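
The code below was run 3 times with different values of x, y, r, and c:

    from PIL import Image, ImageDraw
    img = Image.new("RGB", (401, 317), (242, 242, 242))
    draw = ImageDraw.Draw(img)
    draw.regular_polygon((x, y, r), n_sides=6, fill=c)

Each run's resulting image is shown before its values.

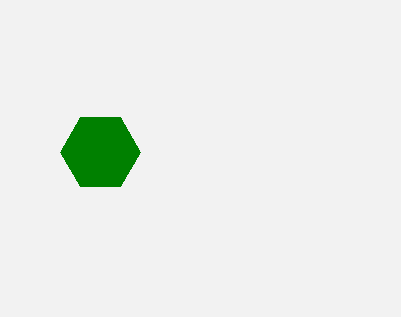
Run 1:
x = 100; y = 152; r = 40; c = 'green'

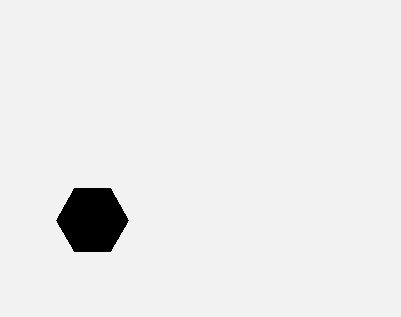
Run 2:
x = 92
y = 220
r = 36
c = 'black'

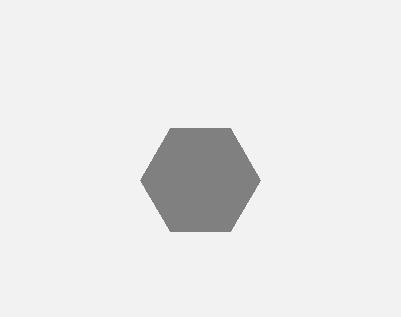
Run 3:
x = 200
y = 180
r = 60
c = 'gray'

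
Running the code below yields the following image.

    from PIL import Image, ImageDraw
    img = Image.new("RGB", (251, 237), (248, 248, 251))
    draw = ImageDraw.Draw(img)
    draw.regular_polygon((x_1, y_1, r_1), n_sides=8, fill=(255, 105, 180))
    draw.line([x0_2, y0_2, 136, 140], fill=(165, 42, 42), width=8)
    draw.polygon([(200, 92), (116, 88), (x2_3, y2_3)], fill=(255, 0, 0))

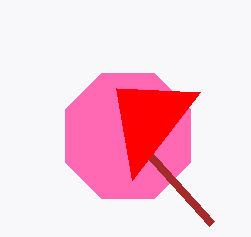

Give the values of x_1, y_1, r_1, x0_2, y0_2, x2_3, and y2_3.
x_1 = 128, y_1 = 136, r_1 = 68, x0_2 = 212, y0_2 = 224, x2_3 = 132, y2_3 = 180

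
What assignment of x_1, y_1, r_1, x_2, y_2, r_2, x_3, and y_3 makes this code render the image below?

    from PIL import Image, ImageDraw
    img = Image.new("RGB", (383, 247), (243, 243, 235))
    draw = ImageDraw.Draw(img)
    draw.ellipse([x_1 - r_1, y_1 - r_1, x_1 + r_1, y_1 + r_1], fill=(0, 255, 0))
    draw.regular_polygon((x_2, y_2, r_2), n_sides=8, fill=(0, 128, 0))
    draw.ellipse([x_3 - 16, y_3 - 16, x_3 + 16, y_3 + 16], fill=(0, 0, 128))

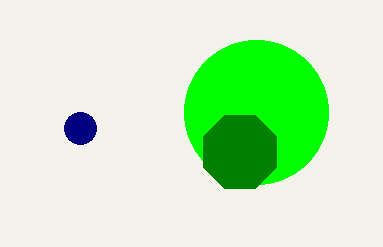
x_1 = 256, y_1 = 112, r_1 = 72, x_2 = 240, y_2 = 152, r_2 = 40, x_3 = 80, y_3 = 128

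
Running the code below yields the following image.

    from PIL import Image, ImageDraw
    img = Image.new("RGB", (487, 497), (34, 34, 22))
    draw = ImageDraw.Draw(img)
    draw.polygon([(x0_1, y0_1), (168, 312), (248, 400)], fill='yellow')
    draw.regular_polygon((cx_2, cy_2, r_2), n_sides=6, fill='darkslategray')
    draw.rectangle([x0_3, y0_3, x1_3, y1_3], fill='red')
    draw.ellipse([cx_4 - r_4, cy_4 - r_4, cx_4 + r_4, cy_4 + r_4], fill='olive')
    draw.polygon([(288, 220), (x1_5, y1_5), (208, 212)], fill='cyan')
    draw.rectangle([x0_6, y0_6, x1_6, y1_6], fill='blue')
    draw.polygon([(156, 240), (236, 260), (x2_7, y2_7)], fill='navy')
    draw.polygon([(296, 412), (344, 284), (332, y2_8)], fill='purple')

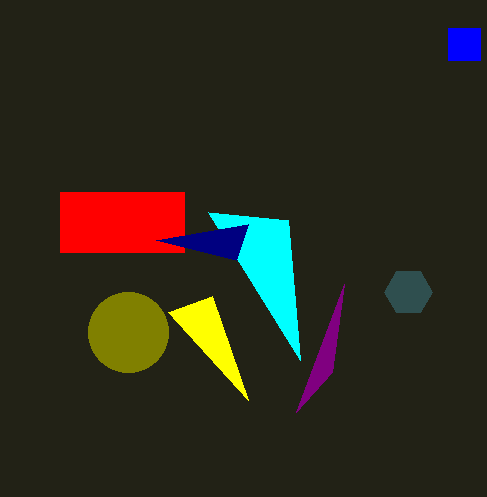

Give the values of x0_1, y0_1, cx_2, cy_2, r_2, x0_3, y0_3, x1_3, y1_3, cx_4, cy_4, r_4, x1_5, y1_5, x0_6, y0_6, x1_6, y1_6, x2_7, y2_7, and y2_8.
x0_1 = 212, y0_1 = 296, cx_2 = 408, cy_2 = 292, r_2 = 24, x0_3 = 60, y0_3 = 192, x1_3 = 184, y1_3 = 252, cx_4 = 128, cy_4 = 332, r_4 = 40, x1_5 = 300, y1_5 = 360, x0_6 = 448, y0_6 = 28, x1_6 = 480, y1_6 = 60, x2_7 = 248, y2_7 = 224, y2_8 = 372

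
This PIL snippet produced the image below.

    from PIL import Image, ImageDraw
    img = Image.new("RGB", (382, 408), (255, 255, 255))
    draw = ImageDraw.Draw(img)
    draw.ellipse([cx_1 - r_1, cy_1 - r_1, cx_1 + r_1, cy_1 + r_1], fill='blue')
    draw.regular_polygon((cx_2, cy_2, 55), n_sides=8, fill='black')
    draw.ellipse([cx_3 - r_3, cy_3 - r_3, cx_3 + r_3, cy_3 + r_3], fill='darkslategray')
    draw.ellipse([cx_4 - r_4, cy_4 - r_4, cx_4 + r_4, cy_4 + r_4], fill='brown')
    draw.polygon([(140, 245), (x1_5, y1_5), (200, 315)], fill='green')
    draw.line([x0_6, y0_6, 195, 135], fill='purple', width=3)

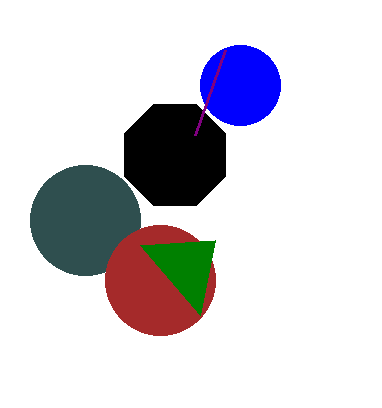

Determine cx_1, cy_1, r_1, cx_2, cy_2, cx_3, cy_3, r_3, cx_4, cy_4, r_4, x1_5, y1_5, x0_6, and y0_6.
cx_1 = 240
cy_1 = 85
r_1 = 40
cx_2 = 175
cy_2 = 155
cx_3 = 85
cy_3 = 220
r_3 = 55
cx_4 = 160
cy_4 = 280
r_4 = 55
x1_5 = 215
y1_5 = 240
x0_6 = 225
y0_6 = 50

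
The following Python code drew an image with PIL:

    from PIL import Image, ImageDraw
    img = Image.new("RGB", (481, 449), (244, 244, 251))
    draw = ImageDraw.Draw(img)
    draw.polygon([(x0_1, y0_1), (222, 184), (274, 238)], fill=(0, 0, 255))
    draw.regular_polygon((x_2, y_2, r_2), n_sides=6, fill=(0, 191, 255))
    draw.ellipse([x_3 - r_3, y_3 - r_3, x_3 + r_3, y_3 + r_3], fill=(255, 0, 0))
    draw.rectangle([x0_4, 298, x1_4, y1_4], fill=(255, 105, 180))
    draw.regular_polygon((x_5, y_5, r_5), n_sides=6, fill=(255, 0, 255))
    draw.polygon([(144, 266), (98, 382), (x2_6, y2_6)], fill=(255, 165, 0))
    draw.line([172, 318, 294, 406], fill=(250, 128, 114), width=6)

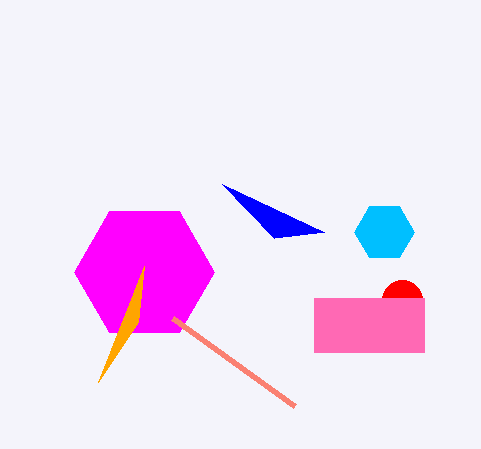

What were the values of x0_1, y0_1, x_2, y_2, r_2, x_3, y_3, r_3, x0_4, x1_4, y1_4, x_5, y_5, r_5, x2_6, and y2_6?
x0_1 = 324, y0_1 = 232, x_2 = 384, y_2 = 232, r_2 = 30, x_3 = 402, y_3 = 300, r_3 = 20, x0_4 = 314, x1_4 = 424, y1_4 = 352, x_5 = 144, y_5 = 272, r_5 = 70, x2_6 = 138, y2_6 = 322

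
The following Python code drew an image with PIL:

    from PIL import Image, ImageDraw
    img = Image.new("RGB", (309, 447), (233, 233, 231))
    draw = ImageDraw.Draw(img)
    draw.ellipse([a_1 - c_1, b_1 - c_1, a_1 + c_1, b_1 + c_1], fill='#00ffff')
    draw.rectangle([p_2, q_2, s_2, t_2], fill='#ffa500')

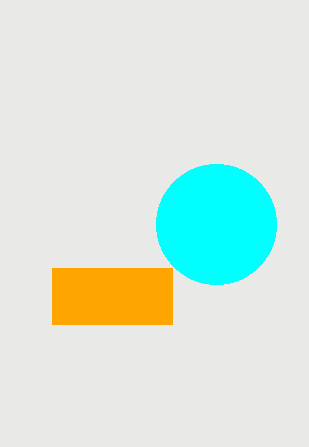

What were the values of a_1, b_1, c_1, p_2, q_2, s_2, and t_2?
a_1 = 216
b_1 = 224
c_1 = 60
p_2 = 52
q_2 = 268
s_2 = 172
t_2 = 324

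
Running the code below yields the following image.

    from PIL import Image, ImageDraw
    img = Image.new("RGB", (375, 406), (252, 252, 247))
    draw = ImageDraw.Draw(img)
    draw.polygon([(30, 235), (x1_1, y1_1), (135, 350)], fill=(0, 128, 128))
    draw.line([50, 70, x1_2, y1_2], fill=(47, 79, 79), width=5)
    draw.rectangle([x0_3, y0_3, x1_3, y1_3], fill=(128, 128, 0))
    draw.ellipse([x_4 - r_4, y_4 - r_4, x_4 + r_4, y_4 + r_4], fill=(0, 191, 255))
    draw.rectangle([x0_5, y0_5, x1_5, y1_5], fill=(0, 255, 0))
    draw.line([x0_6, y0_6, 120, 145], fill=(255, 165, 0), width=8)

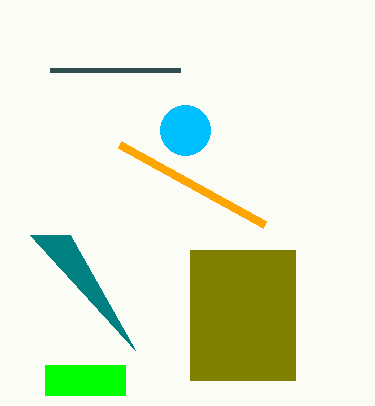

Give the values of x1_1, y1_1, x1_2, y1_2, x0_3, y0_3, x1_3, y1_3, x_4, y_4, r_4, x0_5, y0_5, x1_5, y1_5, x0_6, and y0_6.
x1_1 = 70; y1_1 = 235; x1_2 = 180; y1_2 = 70; x0_3 = 190; y0_3 = 250; x1_3 = 295; y1_3 = 380; x_4 = 185; y_4 = 130; r_4 = 25; x0_5 = 45; y0_5 = 365; x1_5 = 125; y1_5 = 395; x0_6 = 265; y0_6 = 225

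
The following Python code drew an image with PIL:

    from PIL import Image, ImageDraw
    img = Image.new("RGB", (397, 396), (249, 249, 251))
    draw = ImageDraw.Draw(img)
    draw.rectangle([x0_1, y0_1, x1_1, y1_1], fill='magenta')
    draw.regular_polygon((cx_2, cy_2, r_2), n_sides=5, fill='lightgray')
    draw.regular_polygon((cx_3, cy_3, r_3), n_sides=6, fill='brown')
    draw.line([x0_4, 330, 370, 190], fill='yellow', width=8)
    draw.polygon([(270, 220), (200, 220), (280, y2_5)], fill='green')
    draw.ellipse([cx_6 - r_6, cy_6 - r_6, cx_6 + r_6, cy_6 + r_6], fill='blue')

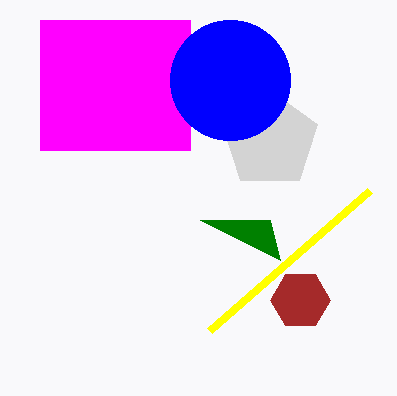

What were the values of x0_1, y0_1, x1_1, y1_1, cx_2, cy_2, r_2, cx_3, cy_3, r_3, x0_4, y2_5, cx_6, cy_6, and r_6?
x0_1 = 40; y0_1 = 20; x1_1 = 190; y1_1 = 150; cx_2 = 270; cy_2 = 140; r_2 = 50; cx_3 = 300; cy_3 = 300; r_3 = 30; x0_4 = 210; y2_5 = 260; cx_6 = 230; cy_6 = 80; r_6 = 60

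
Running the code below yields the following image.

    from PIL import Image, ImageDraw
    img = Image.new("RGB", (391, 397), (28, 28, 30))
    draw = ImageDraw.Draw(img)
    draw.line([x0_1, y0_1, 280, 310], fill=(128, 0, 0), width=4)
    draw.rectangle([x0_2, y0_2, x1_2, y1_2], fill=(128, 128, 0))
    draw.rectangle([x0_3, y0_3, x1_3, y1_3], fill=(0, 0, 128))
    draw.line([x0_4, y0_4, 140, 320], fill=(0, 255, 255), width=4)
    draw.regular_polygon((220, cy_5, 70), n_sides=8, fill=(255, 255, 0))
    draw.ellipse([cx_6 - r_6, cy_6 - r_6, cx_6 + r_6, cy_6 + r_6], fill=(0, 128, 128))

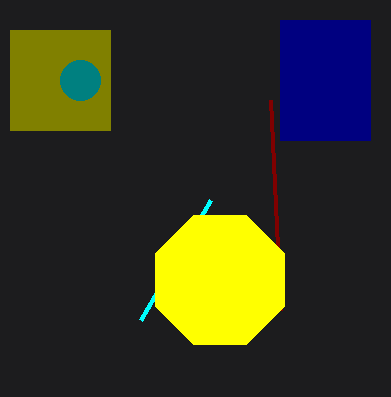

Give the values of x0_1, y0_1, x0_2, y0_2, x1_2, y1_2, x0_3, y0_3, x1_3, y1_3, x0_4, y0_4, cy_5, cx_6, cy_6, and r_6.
x0_1 = 270; y0_1 = 100; x0_2 = 10; y0_2 = 30; x1_2 = 110; y1_2 = 130; x0_3 = 280; y0_3 = 20; x1_3 = 370; y1_3 = 140; x0_4 = 210; y0_4 = 200; cy_5 = 280; cx_6 = 80; cy_6 = 80; r_6 = 20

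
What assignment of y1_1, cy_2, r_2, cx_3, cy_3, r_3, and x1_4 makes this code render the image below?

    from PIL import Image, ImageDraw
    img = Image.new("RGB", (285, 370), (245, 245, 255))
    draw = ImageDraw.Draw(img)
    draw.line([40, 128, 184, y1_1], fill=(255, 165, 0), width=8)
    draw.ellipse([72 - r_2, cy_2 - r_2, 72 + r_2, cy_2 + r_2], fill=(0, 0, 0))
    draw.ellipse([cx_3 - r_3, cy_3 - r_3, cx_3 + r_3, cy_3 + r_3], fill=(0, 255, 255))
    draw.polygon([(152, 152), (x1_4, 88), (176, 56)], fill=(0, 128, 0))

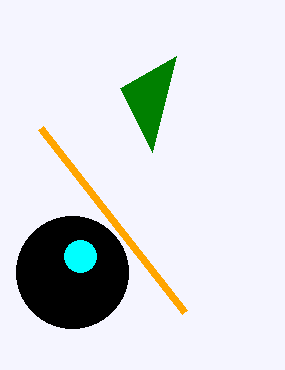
y1_1 = 312; cy_2 = 272; r_2 = 56; cx_3 = 80; cy_3 = 256; r_3 = 16; x1_4 = 120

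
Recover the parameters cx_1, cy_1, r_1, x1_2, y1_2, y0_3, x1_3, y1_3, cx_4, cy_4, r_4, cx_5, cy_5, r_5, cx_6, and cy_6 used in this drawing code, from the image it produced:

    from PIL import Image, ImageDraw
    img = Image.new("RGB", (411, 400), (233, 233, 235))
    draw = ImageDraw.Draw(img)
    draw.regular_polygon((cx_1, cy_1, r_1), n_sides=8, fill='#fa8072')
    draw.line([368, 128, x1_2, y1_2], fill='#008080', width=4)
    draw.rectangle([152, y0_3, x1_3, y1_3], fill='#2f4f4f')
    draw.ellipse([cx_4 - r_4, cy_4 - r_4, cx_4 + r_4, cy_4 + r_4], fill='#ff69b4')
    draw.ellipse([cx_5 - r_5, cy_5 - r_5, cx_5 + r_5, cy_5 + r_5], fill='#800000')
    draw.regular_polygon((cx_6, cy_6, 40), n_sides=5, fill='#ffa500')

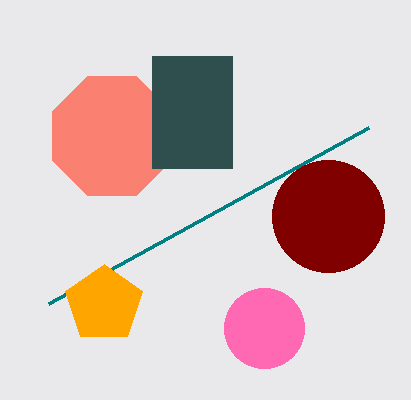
cx_1 = 112, cy_1 = 136, r_1 = 64, x1_2 = 48, y1_2 = 304, y0_3 = 56, x1_3 = 232, y1_3 = 168, cx_4 = 264, cy_4 = 328, r_4 = 40, cx_5 = 328, cy_5 = 216, r_5 = 56, cx_6 = 104, cy_6 = 304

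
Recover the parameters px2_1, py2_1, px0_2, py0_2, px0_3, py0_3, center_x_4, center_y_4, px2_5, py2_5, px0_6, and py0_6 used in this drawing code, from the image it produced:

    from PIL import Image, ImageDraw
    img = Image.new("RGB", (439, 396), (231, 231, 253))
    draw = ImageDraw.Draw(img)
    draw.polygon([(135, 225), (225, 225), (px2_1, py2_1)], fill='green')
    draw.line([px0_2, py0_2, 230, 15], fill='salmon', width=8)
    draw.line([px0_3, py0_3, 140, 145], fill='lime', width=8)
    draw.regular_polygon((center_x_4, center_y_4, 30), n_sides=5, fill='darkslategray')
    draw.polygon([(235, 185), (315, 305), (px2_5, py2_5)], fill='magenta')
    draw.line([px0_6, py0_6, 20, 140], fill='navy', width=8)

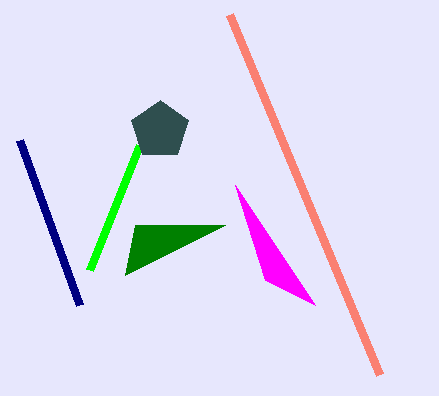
px2_1 = 125, py2_1 = 275, px0_2 = 380, py0_2 = 375, px0_3 = 90, py0_3 = 270, center_x_4 = 160, center_y_4 = 130, px2_5 = 265, py2_5 = 280, px0_6 = 80, py0_6 = 305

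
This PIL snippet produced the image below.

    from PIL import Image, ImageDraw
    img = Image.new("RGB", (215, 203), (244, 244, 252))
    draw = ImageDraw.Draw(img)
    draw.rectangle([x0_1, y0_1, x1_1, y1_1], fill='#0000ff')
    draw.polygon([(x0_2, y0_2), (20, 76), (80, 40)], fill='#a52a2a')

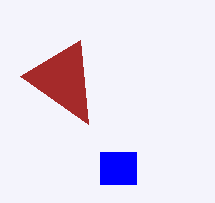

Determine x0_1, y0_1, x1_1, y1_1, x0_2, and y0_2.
x0_1 = 100, y0_1 = 152, x1_1 = 136, y1_1 = 184, x0_2 = 88, y0_2 = 124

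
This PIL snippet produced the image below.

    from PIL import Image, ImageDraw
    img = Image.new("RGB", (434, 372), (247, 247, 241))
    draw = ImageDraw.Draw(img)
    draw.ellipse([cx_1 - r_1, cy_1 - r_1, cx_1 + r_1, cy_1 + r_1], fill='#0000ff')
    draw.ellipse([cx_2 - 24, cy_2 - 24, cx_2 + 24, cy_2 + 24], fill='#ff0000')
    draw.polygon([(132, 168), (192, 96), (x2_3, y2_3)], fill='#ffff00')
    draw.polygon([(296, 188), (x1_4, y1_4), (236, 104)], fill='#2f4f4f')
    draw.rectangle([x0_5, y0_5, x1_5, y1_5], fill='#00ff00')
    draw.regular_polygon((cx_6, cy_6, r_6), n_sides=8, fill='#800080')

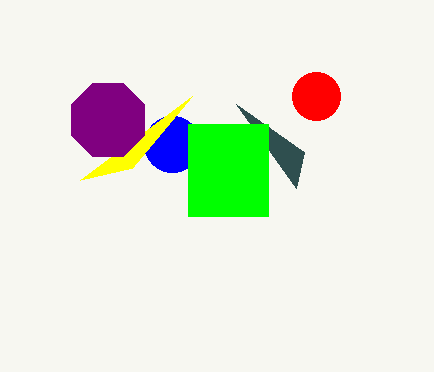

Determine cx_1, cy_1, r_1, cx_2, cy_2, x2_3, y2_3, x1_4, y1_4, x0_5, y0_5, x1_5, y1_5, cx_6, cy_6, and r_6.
cx_1 = 172, cy_1 = 144, r_1 = 28, cx_2 = 316, cy_2 = 96, x2_3 = 80, y2_3 = 180, x1_4 = 304, y1_4 = 152, x0_5 = 188, y0_5 = 124, x1_5 = 268, y1_5 = 216, cx_6 = 108, cy_6 = 120, r_6 = 40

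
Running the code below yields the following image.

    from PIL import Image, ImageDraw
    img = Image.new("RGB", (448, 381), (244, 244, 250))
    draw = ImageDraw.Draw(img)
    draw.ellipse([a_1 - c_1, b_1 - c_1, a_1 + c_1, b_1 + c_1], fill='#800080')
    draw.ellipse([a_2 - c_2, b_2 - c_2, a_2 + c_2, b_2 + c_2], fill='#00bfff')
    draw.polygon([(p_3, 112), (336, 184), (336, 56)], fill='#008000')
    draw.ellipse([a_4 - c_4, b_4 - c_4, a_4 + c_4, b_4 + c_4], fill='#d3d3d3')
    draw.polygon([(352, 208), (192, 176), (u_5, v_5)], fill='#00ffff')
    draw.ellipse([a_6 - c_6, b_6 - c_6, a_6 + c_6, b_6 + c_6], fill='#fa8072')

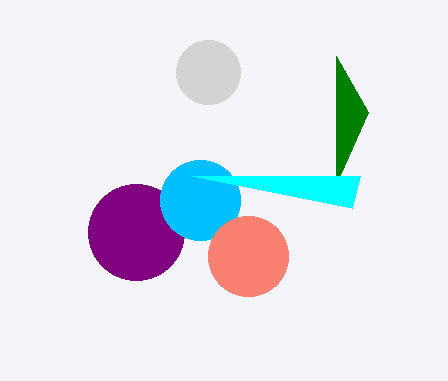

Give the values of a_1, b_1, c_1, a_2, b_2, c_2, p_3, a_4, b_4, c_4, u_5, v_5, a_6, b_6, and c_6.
a_1 = 136; b_1 = 232; c_1 = 48; a_2 = 200; b_2 = 200; c_2 = 40; p_3 = 368; a_4 = 208; b_4 = 72; c_4 = 32; u_5 = 360; v_5 = 176; a_6 = 248; b_6 = 256; c_6 = 40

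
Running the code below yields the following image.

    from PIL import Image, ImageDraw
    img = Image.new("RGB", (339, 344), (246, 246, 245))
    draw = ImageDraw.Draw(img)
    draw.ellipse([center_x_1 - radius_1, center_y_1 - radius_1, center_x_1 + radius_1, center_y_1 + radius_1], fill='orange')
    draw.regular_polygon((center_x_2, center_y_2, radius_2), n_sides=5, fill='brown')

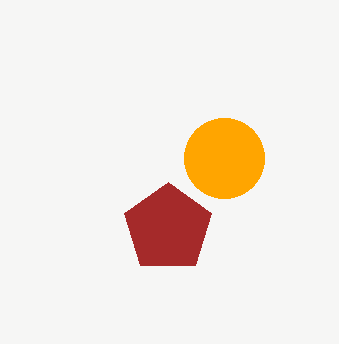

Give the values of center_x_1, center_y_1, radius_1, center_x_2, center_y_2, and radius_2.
center_x_1 = 224; center_y_1 = 158; radius_1 = 40; center_x_2 = 168; center_y_2 = 228; radius_2 = 46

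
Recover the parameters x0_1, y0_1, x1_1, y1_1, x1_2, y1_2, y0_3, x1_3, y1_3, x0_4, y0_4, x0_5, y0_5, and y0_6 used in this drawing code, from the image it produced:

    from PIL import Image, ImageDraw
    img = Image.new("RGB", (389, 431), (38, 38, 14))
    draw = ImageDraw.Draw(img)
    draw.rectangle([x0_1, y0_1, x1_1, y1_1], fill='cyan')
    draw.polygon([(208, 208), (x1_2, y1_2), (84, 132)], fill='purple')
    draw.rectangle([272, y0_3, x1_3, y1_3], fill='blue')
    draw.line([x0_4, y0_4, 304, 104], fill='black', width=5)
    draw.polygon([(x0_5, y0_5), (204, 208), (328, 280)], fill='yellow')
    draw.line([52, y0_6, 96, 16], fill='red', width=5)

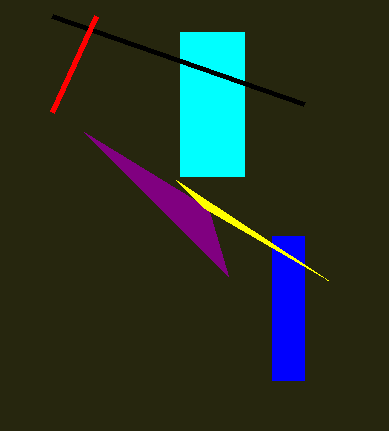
x0_1 = 180, y0_1 = 32, x1_1 = 244, y1_1 = 176, x1_2 = 228, y1_2 = 276, y0_3 = 236, x1_3 = 304, y1_3 = 380, x0_4 = 52, y0_4 = 16, x0_5 = 176, y0_5 = 180, y0_6 = 112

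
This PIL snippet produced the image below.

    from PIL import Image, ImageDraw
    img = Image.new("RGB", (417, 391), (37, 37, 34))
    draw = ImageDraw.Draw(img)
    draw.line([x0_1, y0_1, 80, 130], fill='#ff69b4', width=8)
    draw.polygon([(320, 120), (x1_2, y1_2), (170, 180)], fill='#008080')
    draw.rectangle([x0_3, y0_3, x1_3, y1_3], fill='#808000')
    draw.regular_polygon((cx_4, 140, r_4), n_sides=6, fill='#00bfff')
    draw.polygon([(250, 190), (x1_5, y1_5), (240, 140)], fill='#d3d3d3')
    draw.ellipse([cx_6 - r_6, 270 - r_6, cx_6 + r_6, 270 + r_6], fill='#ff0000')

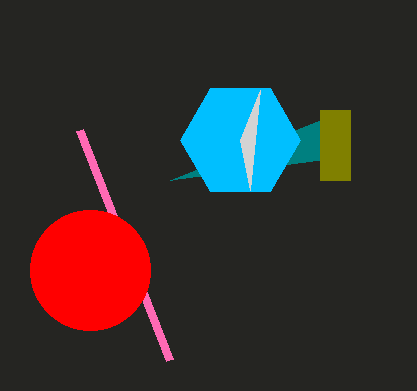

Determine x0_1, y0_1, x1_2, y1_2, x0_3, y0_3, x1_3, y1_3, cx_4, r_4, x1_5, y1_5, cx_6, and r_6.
x0_1 = 170
y0_1 = 360
x1_2 = 320
y1_2 = 160
x0_3 = 320
y0_3 = 110
x1_3 = 350
y1_3 = 180
cx_4 = 240
r_4 = 60
x1_5 = 260
y1_5 = 90
cx_6 = 90
r_6 = 60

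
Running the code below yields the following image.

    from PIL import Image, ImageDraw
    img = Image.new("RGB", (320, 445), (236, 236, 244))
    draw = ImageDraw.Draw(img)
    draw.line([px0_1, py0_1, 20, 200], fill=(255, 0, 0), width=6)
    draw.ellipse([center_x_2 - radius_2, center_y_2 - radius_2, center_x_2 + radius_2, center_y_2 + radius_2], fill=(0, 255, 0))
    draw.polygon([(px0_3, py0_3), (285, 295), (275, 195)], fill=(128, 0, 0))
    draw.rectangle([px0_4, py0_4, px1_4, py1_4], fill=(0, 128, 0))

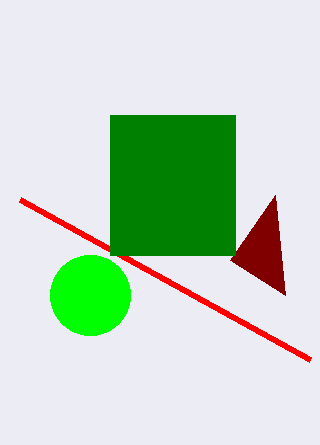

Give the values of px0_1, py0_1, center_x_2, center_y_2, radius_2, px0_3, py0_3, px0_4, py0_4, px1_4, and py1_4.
px0_1 = 310
py0_1 = 360
center_x_2 = 90
center_y_2 = 295
radius_2 = 40
px0_3 = 230
py0_3 = 260
px0_4 = 110
py0_4 = 115
px1_4 = 235
py1_4 = 255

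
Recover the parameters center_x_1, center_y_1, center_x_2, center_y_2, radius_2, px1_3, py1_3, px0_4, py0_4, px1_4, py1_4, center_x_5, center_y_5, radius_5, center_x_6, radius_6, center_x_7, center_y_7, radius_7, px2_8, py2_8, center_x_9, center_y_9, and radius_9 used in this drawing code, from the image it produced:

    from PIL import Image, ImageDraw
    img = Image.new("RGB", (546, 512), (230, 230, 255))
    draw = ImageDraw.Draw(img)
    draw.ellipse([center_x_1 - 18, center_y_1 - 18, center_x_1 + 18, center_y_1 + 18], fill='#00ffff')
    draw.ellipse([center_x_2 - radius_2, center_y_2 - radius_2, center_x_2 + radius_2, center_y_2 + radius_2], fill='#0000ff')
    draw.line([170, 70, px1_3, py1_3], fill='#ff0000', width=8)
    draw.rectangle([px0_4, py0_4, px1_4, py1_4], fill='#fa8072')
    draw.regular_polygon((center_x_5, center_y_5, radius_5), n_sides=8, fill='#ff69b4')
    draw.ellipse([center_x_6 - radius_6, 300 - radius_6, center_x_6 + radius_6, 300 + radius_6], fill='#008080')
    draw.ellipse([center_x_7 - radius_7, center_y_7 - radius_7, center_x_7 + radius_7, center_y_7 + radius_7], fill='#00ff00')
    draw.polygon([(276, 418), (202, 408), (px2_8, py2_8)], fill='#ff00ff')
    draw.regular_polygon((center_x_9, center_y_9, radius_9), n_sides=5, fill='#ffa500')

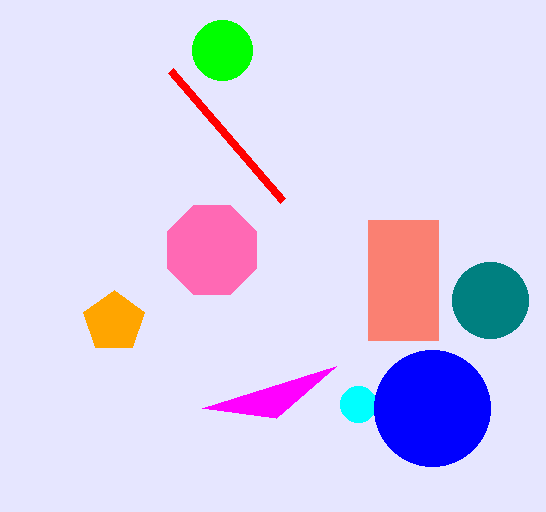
center_x_1 = 358, center_y_1 = 404, center_x_2 = 432, center_y_2 = 408, radius_2 = 58, px1_3 = 282, py1_3 = 200, px0_4 = 368, py0_4 = 220, px1_4 = 438, py1_4 = 340, center_x_5 = 212, center_y_5 = 250, radius_5 = 48, center_x_6 = 490, radius_6 = 38, center_x_7 = 222, center_y_7 = 50, radius_7 = 30, px2_8 = 336, py2_8 = 366, center_x_9 = 114, center_y_9 = 322, radius_9 = 32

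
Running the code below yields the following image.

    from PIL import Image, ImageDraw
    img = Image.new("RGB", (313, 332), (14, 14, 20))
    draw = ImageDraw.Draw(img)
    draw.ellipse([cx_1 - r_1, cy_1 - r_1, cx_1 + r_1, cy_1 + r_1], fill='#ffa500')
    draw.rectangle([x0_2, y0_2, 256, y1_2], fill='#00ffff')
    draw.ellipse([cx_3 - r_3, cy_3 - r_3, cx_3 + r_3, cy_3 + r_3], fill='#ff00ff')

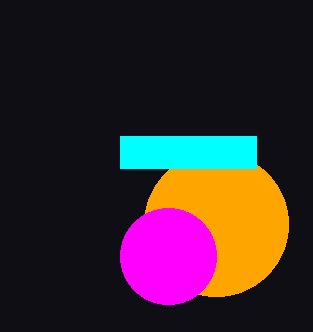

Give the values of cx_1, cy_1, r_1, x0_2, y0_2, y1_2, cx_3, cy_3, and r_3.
cx_1 = 216, cy_1 = 224, r_1 = 72, x0_2 = 120, y0_2 = 136, y1_2 = 168, cx_3 = 168, cy_3 = 256, r_3 = 48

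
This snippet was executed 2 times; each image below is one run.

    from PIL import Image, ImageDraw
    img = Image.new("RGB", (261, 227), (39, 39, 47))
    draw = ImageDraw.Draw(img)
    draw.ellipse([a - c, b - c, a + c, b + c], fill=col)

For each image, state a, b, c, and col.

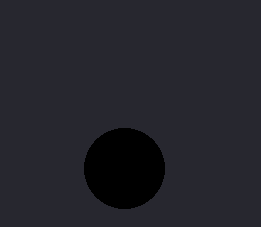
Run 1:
a = 124, b = 168, c = 40, col = 'black'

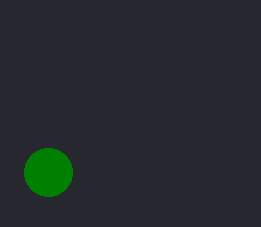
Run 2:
a = 48; b = 172; c = 24; col = 'green'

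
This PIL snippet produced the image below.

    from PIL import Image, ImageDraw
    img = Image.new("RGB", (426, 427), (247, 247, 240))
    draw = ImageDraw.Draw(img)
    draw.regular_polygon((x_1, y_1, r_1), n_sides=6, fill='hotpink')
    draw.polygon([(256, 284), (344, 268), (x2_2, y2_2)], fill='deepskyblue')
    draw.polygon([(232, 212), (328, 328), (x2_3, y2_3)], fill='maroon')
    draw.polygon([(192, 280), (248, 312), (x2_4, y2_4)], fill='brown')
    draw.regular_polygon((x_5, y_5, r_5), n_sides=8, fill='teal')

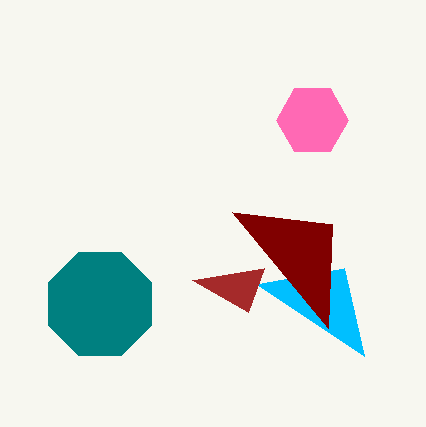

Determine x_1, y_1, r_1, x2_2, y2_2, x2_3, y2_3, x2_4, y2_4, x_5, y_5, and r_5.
x_1 = 312
y_1 = 120
r_1 = 36
x2_2 = 364
y2_2 = 356
x2_3 = 332
y2_3 = 224
x2_4 = 264
y2_4 = 268
x_5 = 100
y_5 = 304
r_5 = 56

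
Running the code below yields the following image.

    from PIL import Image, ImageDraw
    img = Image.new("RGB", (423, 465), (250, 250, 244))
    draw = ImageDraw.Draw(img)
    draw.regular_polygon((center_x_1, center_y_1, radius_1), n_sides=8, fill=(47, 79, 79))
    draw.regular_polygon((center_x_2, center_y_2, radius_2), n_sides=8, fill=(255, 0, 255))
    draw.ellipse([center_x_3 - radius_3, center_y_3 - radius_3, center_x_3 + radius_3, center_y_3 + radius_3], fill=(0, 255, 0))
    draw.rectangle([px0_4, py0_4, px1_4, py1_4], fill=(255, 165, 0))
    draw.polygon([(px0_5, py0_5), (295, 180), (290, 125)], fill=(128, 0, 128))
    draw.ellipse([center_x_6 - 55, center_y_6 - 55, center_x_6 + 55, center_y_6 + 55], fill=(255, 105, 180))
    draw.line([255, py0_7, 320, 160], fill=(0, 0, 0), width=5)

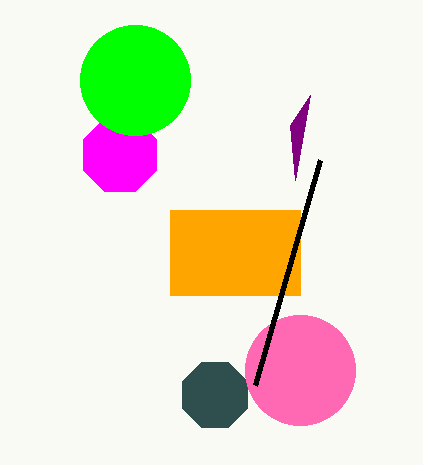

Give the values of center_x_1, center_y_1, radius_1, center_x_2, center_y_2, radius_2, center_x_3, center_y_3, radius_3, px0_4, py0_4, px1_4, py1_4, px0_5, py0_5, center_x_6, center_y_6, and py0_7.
center_x_1 = 215
center_y_1 = 395
radius_1 = 35
center_x_2 = 120
center_y_2 = 155
radius_2 = 40
center_x_3 = 135
center_y_3 = 80
radius_3 = 55
px0_4 = 170
py0_4 = 210
px1_4 = 300
py1_4 = 295
px0_5 = 310
py0_5 = 95
center_x_6 = 300
center_y_6 = 370
py0_7 = 385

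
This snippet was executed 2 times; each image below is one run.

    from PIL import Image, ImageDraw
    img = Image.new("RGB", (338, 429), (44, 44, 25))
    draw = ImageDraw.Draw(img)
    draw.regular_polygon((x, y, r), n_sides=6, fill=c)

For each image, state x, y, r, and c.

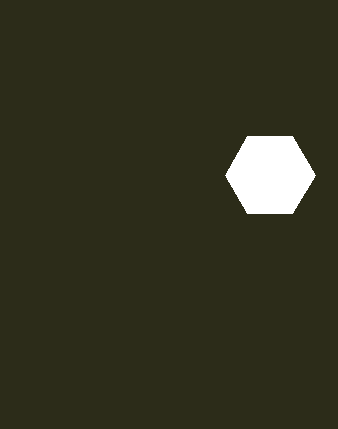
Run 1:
x = 270
y = 175
r = 45
c = 'white'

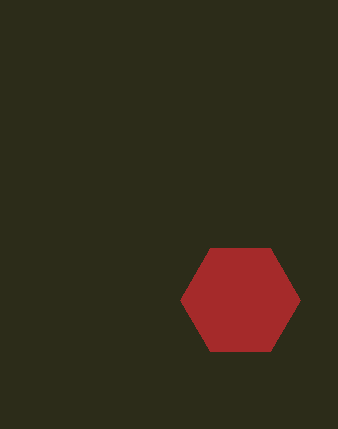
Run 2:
x = 240; y = 300; r = 60; c = 'brown'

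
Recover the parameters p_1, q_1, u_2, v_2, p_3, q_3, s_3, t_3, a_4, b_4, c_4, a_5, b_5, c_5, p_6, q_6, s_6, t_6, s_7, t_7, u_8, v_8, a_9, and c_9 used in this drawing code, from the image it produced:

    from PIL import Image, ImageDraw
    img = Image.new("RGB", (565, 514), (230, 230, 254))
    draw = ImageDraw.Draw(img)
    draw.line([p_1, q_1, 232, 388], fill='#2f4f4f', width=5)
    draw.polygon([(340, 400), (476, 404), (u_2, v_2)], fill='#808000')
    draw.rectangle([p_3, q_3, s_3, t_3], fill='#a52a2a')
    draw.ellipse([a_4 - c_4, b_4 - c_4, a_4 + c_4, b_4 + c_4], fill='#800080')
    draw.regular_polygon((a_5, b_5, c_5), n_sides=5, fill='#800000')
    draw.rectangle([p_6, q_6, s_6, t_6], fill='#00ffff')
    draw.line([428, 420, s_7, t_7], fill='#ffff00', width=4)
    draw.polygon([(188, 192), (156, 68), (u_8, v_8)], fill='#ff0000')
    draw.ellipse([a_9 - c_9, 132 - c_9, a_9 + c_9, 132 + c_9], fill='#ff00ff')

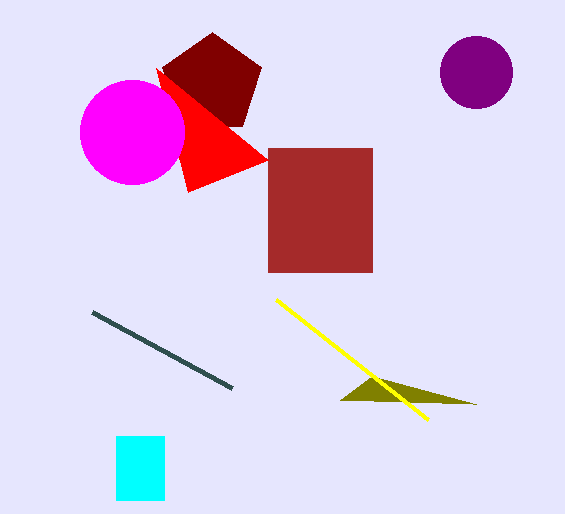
p_1 = 92
q_1 = 312
u_2 = 372
v_2 = 376
p_3 = 268
q_3 = 148
s_3 = 372
t_3 = 272
a_4 = 476
b_4 = 72
c_4 = 36
a_5 = 212
b_5 = 84
c_5 = 52
p_6 = 116
q_6 = 436
s_6 = 164
t_6 = 500
s_7 = 276
t_7 = 300
u_8 = 268
v_8 = 160
a_9 = 132
c_9 = 52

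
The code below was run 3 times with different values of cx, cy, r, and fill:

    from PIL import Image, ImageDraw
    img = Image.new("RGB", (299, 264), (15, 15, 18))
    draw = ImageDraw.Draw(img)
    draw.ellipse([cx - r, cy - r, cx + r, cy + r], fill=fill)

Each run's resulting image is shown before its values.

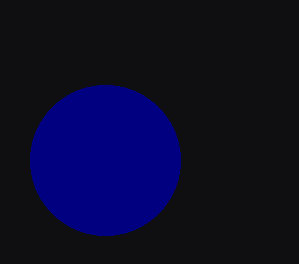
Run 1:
cx = 105, cy = 160, r = 75, fill = 'navy'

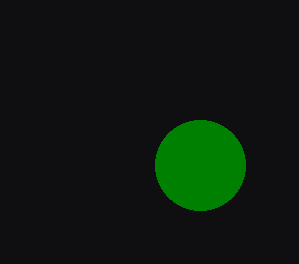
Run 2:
cx = 200; cy = 165; r = 45; fill = 'green'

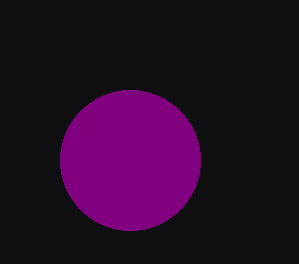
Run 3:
cx = 130
cy = 160
r = 70
fill = 'purple'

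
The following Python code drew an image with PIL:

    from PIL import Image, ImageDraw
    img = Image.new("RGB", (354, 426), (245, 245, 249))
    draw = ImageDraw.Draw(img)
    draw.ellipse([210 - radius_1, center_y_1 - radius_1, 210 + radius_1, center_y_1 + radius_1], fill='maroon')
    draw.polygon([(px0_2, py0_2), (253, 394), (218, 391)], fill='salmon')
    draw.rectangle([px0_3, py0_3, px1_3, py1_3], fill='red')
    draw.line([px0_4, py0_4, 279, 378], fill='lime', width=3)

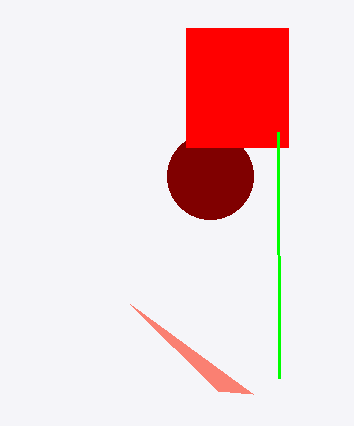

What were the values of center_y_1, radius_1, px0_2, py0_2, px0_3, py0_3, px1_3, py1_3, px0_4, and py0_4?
center_y_1 = 176; radius_1 = 43; px0_2 = 130; py0_2 = 304; px0_3 = 186; py0_3 = 28; px1_3 = 288; py1_3 = 147; px0_4 = 278; py0_4 = 132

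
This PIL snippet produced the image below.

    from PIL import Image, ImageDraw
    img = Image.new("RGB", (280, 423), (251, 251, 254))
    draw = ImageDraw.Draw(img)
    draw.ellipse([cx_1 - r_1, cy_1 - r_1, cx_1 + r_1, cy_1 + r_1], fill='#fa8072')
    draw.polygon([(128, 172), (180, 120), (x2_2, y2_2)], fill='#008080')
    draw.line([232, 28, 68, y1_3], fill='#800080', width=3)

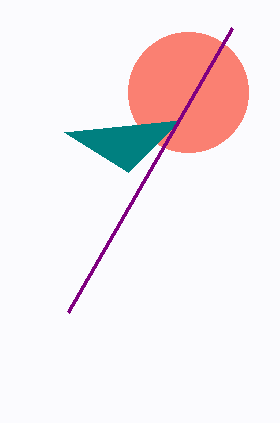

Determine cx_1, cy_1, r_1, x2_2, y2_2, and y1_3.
cx_1 = 188, cy_1 = 92, r_1 = 60, x2_2 = 64, y2_2 = 132, y1_3 = 312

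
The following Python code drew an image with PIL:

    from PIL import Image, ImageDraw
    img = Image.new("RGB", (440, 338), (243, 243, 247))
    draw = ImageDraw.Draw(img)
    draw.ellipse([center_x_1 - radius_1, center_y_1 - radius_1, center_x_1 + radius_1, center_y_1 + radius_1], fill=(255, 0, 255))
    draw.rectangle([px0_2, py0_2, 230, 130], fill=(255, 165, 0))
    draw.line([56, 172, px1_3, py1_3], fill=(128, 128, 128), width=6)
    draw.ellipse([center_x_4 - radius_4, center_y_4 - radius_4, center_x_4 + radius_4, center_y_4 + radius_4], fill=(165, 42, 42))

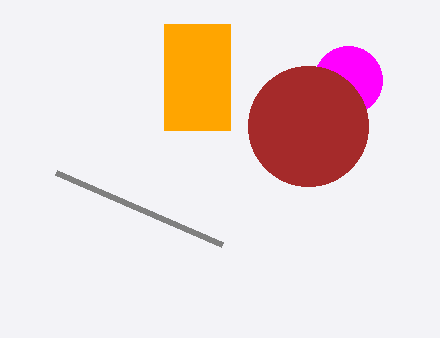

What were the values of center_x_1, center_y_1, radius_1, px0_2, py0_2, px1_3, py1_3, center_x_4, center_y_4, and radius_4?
center_x_1 = 348, center_y_1 = 80, radius_1 = 34, px0_2 = 164, py0_2 = 24, px1_3 = 222, py1_3 = 244, center_x_4 = 308, center_y_4 = 126, radius_4 = 60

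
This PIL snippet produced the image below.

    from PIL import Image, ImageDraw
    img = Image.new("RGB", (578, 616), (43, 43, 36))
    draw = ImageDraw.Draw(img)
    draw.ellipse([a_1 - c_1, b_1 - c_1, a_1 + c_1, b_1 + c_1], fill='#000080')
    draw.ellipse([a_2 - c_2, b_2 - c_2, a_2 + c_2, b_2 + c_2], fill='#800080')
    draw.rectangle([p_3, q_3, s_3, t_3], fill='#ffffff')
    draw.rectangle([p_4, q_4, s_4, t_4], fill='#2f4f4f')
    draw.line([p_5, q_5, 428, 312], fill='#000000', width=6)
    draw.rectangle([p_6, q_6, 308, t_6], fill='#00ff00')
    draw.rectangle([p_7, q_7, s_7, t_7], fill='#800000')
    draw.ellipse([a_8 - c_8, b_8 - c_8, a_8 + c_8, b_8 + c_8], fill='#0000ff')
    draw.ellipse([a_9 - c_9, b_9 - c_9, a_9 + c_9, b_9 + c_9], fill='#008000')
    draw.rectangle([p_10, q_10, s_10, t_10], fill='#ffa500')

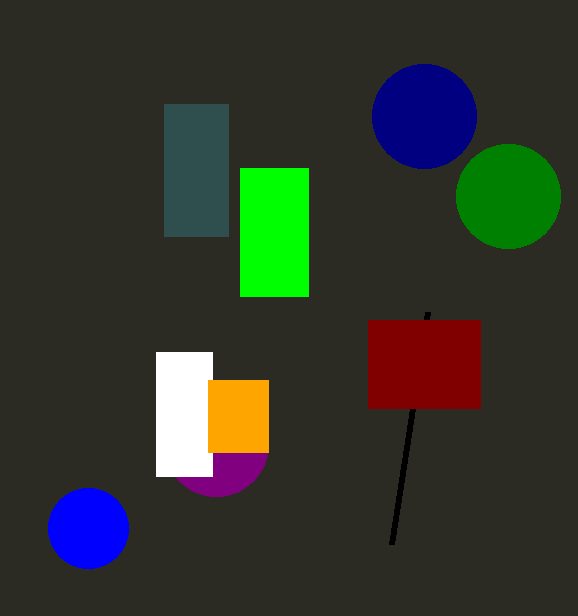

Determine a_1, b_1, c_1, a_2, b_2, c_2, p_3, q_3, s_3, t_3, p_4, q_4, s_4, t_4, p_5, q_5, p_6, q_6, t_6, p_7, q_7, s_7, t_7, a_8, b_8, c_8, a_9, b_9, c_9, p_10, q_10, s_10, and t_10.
a_1 = 424; b_1 = 116; c_1 = 52; a_2 = 216; b_2 = 444; c_2 = 52; p_3 = 156; q_3 = 352; s_3 = 212; t_3 = 476; p_4 = 164; q_4 = 104; s_4 = 228; t_4 = 236; p_5 = 392; q_5 = 544; p_6 = 240; q_6 = 168; t_6 = 296; p_7 = 368; q_7 = 320; s_7 = 480; t_7 = 408; a_8 = 88; b_8 = 528; c_8 = 40; a_9 = 508; b_9 = 196; c_9 = 52; p_10 = 208; q_10 = 380; s_10 = 268; t_10 = 452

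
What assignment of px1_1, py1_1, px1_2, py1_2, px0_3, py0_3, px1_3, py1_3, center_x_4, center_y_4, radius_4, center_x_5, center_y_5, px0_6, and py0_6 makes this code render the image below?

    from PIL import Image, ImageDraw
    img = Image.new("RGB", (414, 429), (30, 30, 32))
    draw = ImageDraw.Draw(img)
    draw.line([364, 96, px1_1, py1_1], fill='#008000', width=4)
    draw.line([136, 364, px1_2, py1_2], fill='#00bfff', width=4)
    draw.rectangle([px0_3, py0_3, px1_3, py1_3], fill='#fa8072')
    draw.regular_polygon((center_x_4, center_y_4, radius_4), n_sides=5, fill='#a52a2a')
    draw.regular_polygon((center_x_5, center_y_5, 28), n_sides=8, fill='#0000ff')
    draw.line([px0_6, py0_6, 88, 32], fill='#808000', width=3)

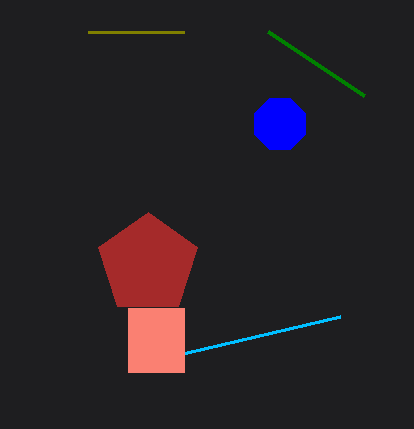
px1_1 = 268
py1_1 = 32
px1_2 = 340
py1_2 = 316
px0_3 = 128
py0_3 = 308
px1_3 = 184
py1_3 = 372
center_x_4 = 148
center_y_4 = 264
radius_4 = 52
center_x_5 = 280
center_y_5 = 124
px0_6 = 184
py0_6 = 32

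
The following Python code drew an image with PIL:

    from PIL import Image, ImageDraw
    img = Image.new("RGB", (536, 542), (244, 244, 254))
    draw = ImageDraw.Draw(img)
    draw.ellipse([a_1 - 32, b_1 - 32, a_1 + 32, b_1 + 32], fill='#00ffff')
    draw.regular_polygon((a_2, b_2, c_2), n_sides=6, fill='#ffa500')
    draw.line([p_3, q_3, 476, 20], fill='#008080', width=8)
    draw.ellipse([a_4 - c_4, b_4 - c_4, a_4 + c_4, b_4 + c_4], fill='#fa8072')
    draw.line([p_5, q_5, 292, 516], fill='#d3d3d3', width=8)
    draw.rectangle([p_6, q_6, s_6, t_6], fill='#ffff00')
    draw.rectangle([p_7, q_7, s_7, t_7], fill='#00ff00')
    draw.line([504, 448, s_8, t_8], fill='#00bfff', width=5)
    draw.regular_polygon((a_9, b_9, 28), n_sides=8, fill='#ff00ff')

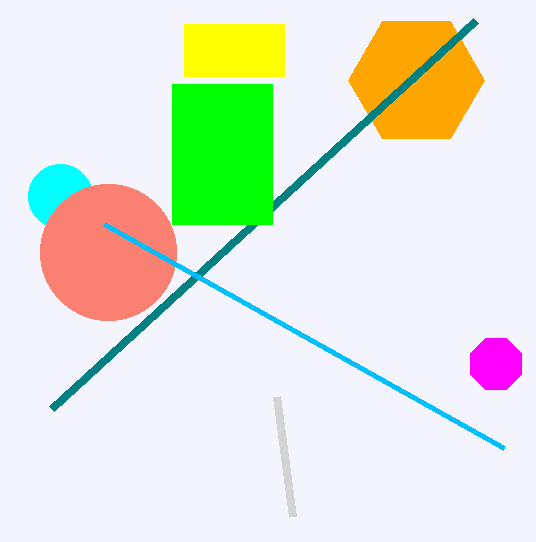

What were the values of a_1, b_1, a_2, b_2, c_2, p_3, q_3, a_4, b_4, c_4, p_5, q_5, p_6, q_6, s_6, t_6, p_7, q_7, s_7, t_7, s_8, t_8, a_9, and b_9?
a_1 = 60; b_1 = 196; a_2 = 416; b_2 = 80; c_2 = 68; p_3 = 52; q_3 = 408; a_4 = 108; b_4 = 252; c_4 = 68; p_5 = 276; q_5 = 396; p_6 = 184; q_6 = 24; s_6 = 284; t_6 = 76; p_7 = 172; q_7 = 84; s_7 = 272; t_7 = 224; s_8 = 104; t_8 = 224; a_9 = 496; b_9 = 364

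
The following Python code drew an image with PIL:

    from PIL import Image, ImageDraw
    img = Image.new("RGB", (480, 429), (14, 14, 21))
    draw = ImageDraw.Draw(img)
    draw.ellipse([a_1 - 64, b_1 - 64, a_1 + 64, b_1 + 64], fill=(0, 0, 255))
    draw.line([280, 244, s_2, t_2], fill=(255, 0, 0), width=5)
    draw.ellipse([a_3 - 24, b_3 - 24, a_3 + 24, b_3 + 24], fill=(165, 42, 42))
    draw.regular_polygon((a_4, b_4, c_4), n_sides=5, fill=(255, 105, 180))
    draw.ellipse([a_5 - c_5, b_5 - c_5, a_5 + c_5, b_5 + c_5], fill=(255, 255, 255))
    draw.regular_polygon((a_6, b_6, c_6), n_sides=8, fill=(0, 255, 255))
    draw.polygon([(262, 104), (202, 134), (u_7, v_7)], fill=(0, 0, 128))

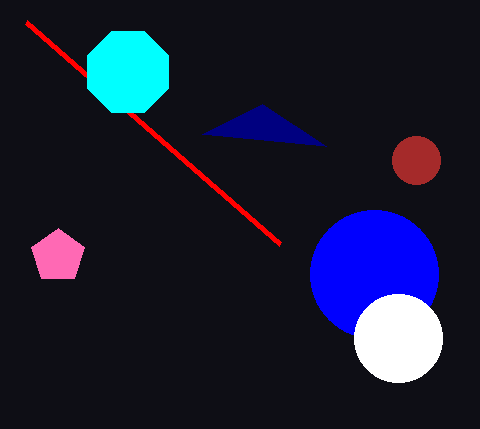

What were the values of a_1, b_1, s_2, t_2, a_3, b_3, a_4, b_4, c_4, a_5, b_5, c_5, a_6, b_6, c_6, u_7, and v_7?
a_1 = 374, b_1 = 274, s_2 = 26, t_2 = 22, a_3 = 416, b_3 = 160, a_4 = 58, b_4 = 256, c_4 = 28, a_5 = 398, b_5 = 338, c_5 = 44, a_6 = 128, b_6 = 72, c_6 = 44, u_7 = 326, v_7 = 146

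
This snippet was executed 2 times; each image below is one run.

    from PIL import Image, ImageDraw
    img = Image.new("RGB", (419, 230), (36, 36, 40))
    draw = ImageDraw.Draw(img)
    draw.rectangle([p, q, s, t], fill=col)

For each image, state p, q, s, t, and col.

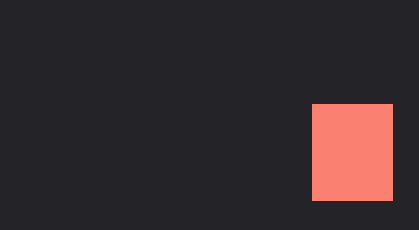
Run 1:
p = 312; q = 104; s = 392; t = 200; col = 'salmon'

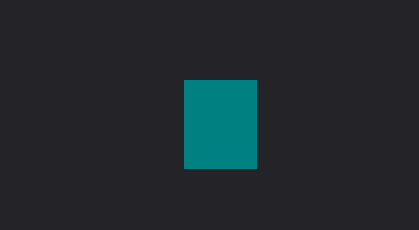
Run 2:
p = 184, q = 80, s = 256, t = 168, col = 'teal'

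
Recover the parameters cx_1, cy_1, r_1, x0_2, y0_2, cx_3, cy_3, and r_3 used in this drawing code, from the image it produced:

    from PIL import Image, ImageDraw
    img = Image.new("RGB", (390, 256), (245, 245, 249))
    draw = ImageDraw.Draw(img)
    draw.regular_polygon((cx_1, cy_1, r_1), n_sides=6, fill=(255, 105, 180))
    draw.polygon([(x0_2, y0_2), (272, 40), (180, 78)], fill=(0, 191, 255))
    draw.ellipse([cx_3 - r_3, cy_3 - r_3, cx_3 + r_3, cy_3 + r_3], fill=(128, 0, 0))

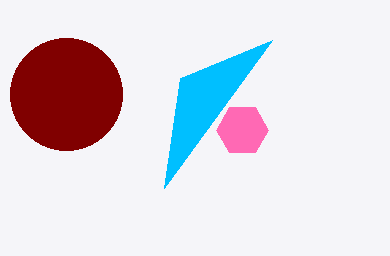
cx_1 = 242; cy_1 = 130; r_1 = 26; x0_2 = 164; y0_2 = 188; cx_3 = 66; cy_3 = 94; r_3 = 56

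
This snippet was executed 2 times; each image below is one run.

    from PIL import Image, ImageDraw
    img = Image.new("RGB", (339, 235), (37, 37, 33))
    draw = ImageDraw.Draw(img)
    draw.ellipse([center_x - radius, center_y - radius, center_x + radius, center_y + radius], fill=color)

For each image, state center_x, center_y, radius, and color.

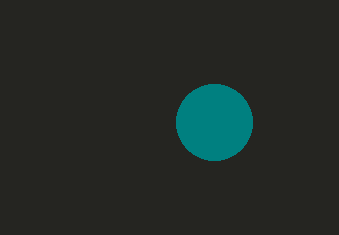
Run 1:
center_x = 214
center_y = 122
radius = 38
color = 'teal'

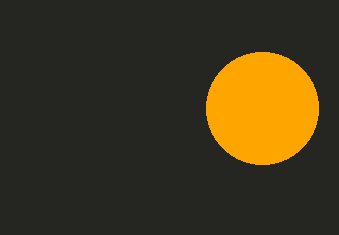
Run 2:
center_x = 262; center_y = 108; radius = 56; color = 'orange'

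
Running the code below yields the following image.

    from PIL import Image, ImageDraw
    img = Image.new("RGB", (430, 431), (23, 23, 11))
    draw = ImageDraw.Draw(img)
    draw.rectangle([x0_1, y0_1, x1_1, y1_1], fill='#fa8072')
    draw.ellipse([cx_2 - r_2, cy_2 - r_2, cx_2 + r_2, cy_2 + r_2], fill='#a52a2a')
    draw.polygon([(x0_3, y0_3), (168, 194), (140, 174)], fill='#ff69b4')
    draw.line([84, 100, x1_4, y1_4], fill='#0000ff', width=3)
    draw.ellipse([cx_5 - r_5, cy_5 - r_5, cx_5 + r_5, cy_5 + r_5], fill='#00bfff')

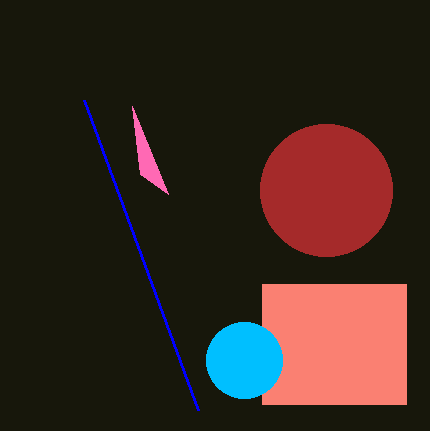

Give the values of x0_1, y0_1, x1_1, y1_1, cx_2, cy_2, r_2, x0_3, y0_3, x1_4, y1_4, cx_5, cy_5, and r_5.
x0_1 = 262, y0_1 = 284, x1_1 = 406, y1_1 = 404, cx_2 = 326, cy_2 = 190, r_2 = 66, x0_3 = 132, y0_3 = 106, x1_4 = 198, y1_4 = 410, cx_5 = 244, cy_5 = 360, r_5 = 38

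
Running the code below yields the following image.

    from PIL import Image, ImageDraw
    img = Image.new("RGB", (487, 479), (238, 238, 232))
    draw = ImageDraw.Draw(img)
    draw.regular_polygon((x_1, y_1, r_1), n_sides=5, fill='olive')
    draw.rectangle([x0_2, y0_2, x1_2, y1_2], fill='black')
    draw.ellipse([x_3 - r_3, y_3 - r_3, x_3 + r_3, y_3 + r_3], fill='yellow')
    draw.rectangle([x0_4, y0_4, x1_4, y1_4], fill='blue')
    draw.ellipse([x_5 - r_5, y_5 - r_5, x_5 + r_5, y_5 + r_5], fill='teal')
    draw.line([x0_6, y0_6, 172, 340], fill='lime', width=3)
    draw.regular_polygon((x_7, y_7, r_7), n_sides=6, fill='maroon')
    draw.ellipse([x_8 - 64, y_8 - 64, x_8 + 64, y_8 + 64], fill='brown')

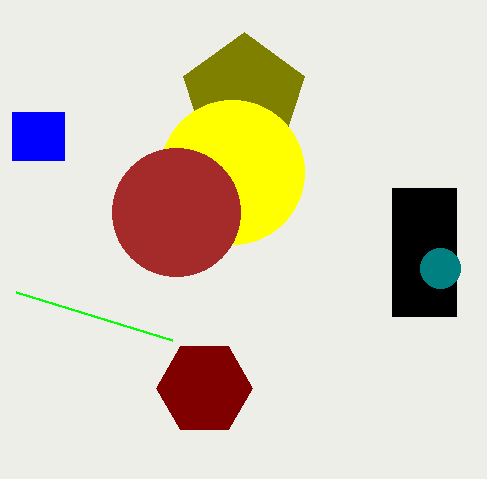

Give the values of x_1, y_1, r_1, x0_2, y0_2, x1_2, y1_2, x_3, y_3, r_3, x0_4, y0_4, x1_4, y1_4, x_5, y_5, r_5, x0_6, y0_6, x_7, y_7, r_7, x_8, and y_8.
x_1 = 244; y_1 = 96; r_1 = 64; x0_2 = 392; y0_2 = 188; x1_2 = 456; y1_2 = 316; x_3 = 232; y_3 = 172; r_3 = 72; x0_4 = 12; y0_4 = 112; x1_4 = 64; y1_4 = 160; x_5 = 440; y_5 = 268; r_5 = 20; x0_6 = 16; y0_6 = 292; x_7 = 204; y_7 = 388; r_7 = 48; x_8 = 176; y_8 = 212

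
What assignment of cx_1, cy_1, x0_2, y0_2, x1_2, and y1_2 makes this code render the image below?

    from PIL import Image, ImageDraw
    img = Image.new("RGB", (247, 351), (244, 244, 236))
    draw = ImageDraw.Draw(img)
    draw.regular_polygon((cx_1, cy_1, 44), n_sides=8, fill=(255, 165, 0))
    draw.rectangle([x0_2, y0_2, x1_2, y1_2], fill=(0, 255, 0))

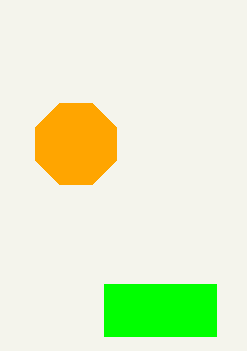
cx_1 = 76; cy_1 = 144; x0_2 = 104; y0_2 = 284; x1_2 = 216; y1_2 = 336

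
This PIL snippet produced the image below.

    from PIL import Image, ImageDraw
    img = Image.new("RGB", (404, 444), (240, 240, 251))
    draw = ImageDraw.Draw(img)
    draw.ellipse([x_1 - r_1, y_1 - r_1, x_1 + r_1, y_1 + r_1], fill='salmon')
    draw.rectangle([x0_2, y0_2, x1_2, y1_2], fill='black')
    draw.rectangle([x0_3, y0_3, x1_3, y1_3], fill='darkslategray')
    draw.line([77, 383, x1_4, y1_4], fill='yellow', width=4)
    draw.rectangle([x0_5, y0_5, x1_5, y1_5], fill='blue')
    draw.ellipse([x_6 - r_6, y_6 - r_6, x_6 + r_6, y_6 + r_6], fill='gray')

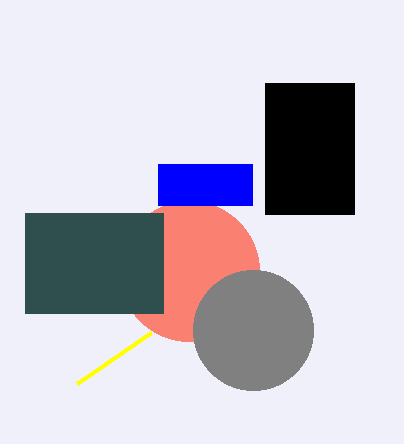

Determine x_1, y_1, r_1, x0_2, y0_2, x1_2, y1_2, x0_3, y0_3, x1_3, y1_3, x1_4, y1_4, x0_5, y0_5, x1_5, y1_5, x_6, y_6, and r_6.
x_1 = 189
y_1 = 271
r_1 = 70
x0_2 = 265
y0_2 = 83
x1_2 = 354
y1_2 = 214
x0_3 = 25
y0_3 = 213
x1_3 = 163
y1_3 = 313
x1_4 = 151
y1_4 = 332
x0_5 = 158
y0_5 = 164
x1_5 = 252
y1_5 = 205
x_6 = 253
y_6 = 330
r_6 = 60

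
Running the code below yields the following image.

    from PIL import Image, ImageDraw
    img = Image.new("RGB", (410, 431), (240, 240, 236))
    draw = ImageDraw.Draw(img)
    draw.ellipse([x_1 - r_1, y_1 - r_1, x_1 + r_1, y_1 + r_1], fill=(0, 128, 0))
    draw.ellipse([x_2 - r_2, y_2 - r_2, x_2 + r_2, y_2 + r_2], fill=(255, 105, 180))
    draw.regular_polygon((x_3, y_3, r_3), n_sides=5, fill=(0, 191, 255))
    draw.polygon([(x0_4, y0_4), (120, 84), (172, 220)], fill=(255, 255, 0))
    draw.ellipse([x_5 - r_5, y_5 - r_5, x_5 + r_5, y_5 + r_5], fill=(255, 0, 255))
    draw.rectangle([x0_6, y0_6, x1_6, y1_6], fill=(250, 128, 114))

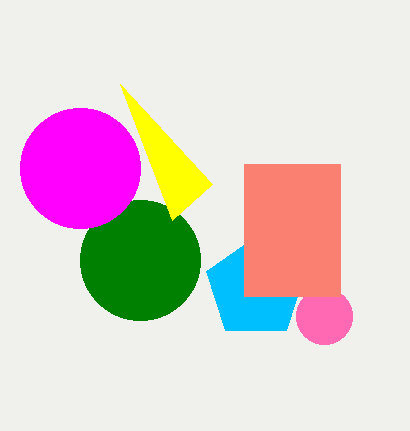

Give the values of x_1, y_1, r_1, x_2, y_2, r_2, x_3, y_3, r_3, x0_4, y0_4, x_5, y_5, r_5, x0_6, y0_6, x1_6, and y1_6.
x_1 = 140; y_1 = 260; r_1 = 60; x_2 = 324; y_2 = 316; r_2 = 28; x_3 = 256; y_3 = 288; r_3 = 52; x0_4 = 212; y0_4 = 184; x_5 = 80; y_5 = 168; r_5 = 60; x0_6 = 244; y0_6 = 164; x1_6 = 340; y1_6 = 296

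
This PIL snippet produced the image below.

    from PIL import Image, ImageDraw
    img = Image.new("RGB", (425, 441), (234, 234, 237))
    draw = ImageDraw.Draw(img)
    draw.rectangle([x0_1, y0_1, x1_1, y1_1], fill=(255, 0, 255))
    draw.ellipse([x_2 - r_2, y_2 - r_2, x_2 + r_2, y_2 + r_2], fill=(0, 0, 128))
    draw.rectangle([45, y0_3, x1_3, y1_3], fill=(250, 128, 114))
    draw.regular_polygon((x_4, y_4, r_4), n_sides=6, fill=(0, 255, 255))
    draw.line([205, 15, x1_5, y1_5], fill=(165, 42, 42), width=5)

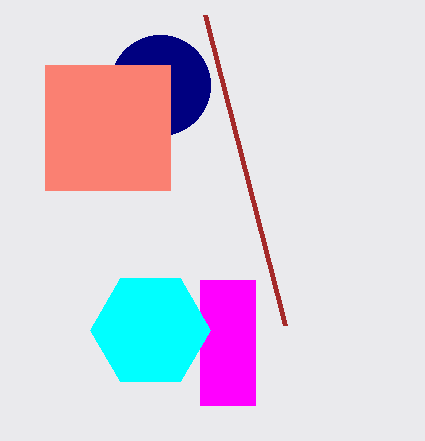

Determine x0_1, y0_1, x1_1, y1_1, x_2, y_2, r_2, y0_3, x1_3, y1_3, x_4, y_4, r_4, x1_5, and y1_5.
x0_1 = 200; y0_1 = 280; x1_1 = 255; y1_1 = 405; x_2 = 160; y_2 = 85; r_2 = 50; y0_3 = 65; x1_3 = 170; y1_3 = 190; x_4 = 150; y_4 = 330; r_4 = 60; x1_5 = 285; y1_5 = 325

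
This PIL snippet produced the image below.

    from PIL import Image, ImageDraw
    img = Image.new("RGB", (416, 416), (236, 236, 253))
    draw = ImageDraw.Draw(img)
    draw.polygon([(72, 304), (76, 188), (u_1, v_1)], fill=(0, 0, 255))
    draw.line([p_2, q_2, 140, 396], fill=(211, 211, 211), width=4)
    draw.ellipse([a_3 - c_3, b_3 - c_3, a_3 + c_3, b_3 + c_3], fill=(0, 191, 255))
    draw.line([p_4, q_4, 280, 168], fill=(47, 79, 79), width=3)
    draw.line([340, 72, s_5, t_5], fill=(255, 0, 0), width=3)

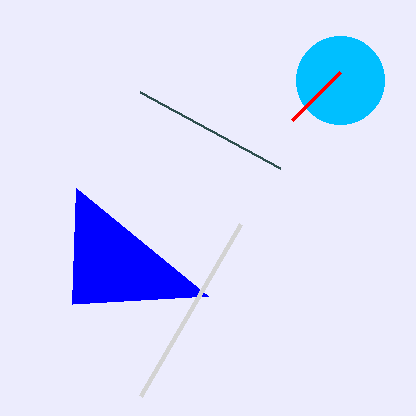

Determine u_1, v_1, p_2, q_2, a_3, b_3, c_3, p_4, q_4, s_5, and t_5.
u_1 = 208; v_1 = 296; p_2 = 240; q_2 = 224; a_3 = 340; b_3 = 80; c_3 = 44; p_4 = 140; q_4 = 92; s_5 = 292; t_5 = 120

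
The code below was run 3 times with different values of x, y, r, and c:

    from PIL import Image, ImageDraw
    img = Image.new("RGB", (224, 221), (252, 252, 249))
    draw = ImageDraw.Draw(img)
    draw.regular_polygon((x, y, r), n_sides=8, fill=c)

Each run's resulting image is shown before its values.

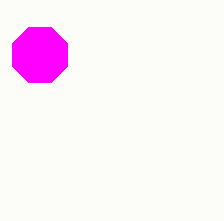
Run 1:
x = 40; y = 55; r = 30; c = 'magenta'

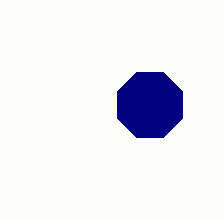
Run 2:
x = 150; y = 105; r = 35; c = 'navy'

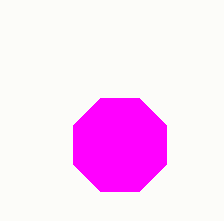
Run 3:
x = 120
y = 145
r = 50
c = 'magenta'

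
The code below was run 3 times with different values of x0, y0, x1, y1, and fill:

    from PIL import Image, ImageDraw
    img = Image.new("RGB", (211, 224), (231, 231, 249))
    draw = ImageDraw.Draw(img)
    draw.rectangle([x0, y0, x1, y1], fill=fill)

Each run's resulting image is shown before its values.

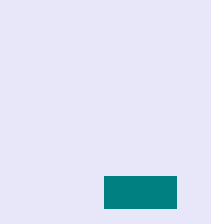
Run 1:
x0 = 104, y0 = 176, x1 = 176, y1 = 208, fill = 'teal'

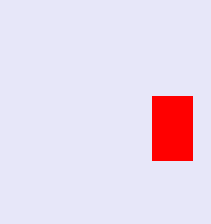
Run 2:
x0 = 152, y0 = 96, x1 = 192, y1 = 160, fill = 'red'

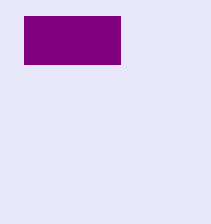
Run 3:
x0 = 24
y0 = 16
x1 = 120
y1 = 64
fill = 'purple'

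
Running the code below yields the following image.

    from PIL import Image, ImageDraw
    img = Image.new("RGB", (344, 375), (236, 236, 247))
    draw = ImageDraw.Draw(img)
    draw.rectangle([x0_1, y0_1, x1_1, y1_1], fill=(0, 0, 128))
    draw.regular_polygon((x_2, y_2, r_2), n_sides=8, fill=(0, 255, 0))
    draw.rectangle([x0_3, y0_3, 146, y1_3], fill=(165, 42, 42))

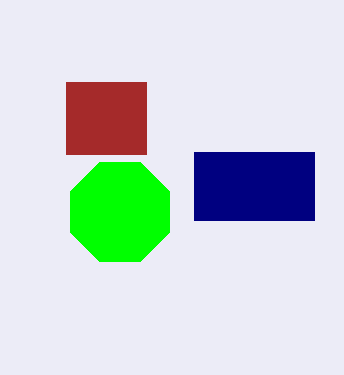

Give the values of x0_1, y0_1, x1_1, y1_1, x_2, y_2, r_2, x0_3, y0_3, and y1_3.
x0_1 = 194, y0_1 = 152, x1_1 = 314, y1_1 = 220, x_2 = 120, y_2 = 212, r_2 = 54, x0_3 = 66, y0_3 = 82, y1_3 = 154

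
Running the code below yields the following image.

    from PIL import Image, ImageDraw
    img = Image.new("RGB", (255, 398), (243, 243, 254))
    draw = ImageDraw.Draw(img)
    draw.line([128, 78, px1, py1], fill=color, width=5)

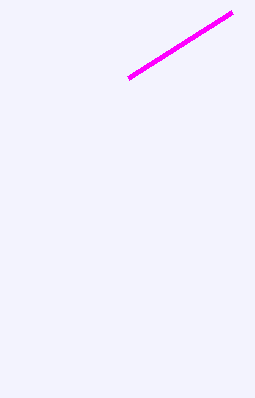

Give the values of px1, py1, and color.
px1 = 232
py1 = 12
color = 'magenta'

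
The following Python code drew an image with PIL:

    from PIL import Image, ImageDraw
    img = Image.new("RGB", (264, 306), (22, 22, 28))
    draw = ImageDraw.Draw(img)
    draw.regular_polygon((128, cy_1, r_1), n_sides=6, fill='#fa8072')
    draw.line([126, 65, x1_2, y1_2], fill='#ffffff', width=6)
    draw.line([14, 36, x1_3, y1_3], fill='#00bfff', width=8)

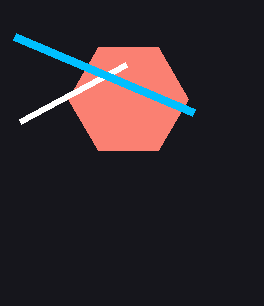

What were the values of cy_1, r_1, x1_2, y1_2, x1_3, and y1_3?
cy_1 = 99, r_1 = 60, x1_2 = 20, y1_2 = 122, x1_3 = 193, y1_3 = 112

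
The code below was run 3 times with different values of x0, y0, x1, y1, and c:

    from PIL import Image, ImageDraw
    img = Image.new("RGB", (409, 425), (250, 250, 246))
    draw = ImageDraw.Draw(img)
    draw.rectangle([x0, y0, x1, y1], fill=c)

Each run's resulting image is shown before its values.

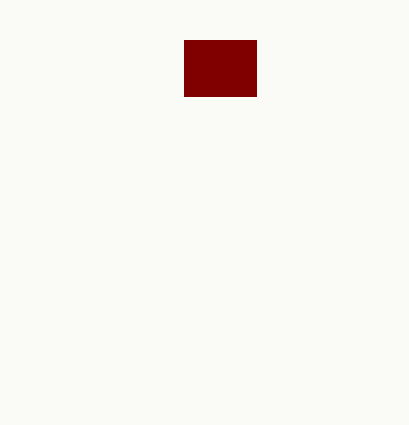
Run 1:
x0 = 184; y0 = 40; x1 = 256; y1 = 96; c = 'maroon'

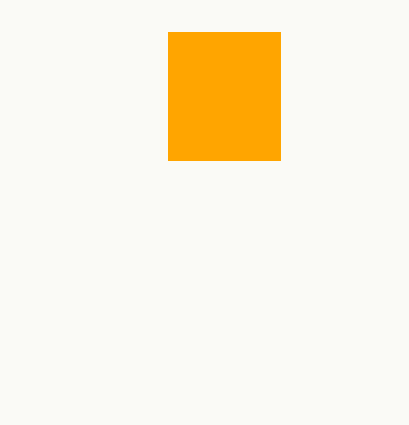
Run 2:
x0 = 168
y0 = 32
x1 = 280
y1 = 160
c = 'orange'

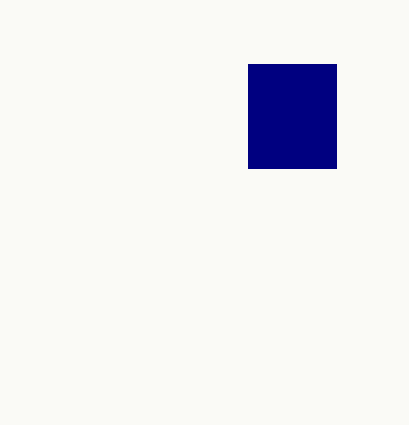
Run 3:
x0 = 248; y0 = 64; x1 = 336; y1 = 168; c = 'navy'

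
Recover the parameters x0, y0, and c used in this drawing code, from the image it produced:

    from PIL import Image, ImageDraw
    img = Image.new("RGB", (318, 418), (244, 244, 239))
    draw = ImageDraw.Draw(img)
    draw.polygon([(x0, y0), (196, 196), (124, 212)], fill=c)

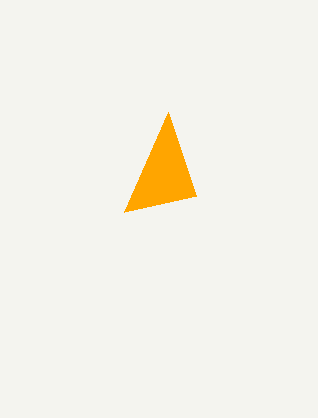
x0 = 168, y0 = 112, c = 'orange'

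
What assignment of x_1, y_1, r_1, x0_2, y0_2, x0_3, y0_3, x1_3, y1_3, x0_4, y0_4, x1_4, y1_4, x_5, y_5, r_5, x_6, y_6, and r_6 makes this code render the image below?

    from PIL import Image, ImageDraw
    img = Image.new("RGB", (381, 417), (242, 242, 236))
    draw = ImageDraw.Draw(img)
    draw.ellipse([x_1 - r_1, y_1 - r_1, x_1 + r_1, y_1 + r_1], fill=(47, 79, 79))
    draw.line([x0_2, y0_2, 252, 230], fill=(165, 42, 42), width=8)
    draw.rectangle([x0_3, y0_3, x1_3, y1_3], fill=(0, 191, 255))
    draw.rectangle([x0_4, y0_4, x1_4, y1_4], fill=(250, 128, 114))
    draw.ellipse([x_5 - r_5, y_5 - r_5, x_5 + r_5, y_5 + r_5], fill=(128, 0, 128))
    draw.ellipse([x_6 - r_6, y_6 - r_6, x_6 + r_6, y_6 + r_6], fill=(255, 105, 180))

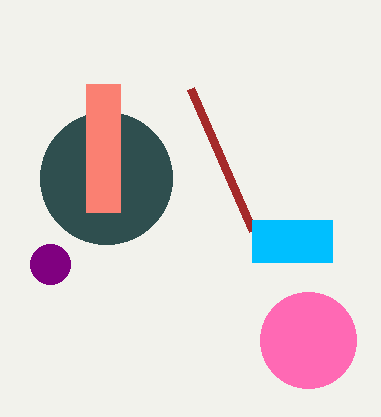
x_1 = 106; y_1 = 178; r_1 = 66; x0_2 = 190; y0_2 = 88; x0_3 = 252; y0_3 = 220; x1_3 = 332; y1_3 = 262; x0_4 = 86; y0_4 = 84; x1_4 = 120; y1_4 = 212; x_5 = 50; y_5 = 264; r_5 = 20; x_6 = 308; y_6 = 340; r_6 = 48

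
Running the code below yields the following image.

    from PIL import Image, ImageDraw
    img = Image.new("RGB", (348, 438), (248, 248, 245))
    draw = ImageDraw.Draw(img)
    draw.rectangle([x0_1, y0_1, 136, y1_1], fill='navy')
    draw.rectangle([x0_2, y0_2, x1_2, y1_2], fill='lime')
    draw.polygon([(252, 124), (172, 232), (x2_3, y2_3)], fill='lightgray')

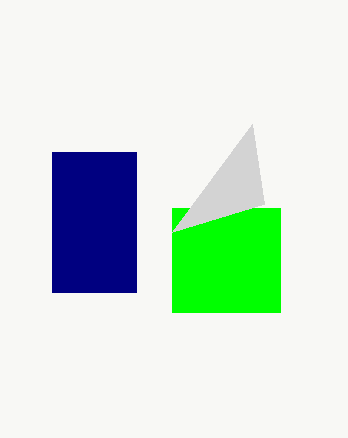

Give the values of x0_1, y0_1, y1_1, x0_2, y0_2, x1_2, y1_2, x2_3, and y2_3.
x0_1 = 52
y0_1 = 152
y1_1 = 292
x0_2 = 172
y0_2 = 208
x1_2 = 280
y1_2 = 312
x2_3 = 264
y2_3 = 204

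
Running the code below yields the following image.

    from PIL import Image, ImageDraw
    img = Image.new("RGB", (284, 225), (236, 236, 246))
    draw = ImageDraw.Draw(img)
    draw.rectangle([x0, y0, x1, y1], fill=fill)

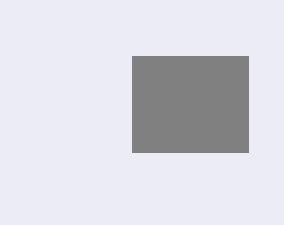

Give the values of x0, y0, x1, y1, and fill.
x0 = 132, y0 = 56, x1 = 248, y1 = 152, fill = 'gray'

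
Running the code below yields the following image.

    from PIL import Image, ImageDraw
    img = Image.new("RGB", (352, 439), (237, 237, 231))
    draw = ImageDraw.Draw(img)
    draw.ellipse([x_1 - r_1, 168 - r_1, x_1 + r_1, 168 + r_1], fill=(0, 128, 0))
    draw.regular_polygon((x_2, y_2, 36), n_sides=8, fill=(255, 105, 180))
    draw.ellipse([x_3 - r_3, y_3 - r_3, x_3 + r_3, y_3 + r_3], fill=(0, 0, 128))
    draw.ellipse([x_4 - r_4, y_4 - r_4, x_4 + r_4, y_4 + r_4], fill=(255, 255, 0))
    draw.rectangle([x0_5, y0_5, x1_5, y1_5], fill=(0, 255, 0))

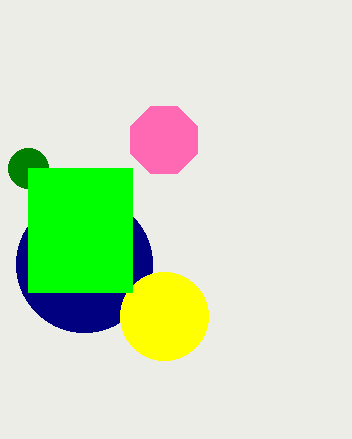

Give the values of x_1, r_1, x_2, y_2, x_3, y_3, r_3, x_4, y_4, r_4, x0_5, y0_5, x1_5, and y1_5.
x_1 = 28; r_1 = 20; x_2 = 164; y_2 = 140; x_3 = 84; y_3 = 264; r_3 = 68; x_4 = 164; y_4 = 316; r_4 = 44; x0_5 = 28; y0_5 = 168; x1_5 = 132; y1_5 = 292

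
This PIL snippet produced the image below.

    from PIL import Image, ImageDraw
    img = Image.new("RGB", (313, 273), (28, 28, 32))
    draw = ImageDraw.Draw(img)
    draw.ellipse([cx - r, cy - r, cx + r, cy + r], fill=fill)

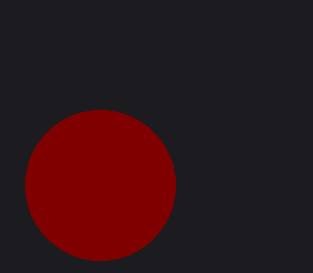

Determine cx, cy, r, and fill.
cx = 100
cy = 185
r = 75
fill = 'maroon'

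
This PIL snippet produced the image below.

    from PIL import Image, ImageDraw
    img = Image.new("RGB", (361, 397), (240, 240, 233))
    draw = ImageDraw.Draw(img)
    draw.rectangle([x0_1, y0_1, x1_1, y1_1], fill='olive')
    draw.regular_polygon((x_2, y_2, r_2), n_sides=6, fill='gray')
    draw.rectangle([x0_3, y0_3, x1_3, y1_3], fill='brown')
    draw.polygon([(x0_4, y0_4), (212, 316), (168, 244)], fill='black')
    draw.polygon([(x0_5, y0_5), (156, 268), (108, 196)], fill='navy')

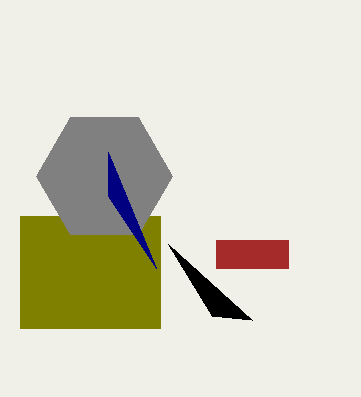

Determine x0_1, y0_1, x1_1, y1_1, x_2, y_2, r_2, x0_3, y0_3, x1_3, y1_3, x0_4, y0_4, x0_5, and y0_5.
x0_1 = 20, y0_1 = 216, x1_1 = 160, y1_1 = 328, x_2 = 104, y_2 = 176, r_2 = 68, x0_3 = 216, y0_3 = 240, x1_3 = 288, y1_3 = 268, x0_4 = 252, y0_4 = 320, x0_5 = 108, y0_5 = 152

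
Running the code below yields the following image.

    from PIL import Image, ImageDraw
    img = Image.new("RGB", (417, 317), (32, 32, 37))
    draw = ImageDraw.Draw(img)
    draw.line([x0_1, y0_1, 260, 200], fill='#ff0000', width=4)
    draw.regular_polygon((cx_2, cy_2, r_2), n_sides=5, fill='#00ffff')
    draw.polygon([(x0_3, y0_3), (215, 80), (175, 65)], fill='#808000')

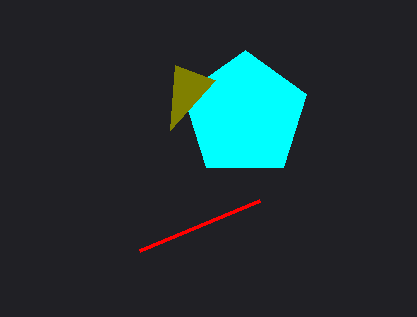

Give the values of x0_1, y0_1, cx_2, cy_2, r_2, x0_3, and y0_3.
x0_1 = 140; y0_1 = 250; cx_2 = 245; cy_2 = 115; r_2 = 65; x0_3 = 170; y0_3 = 130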